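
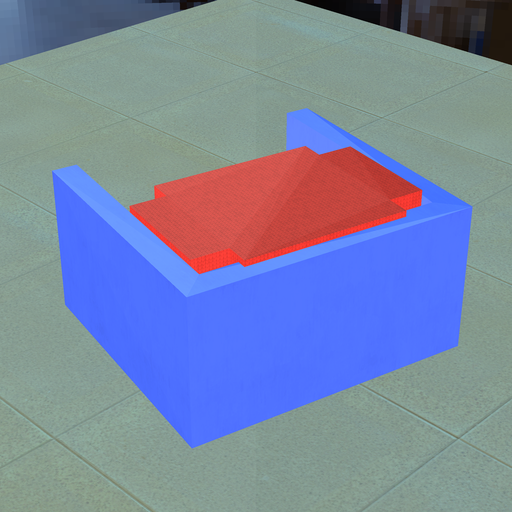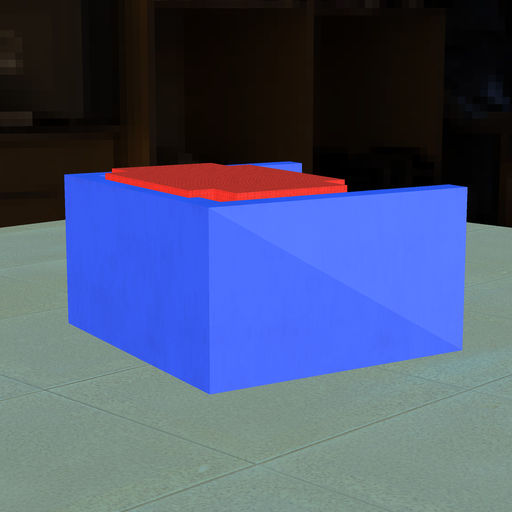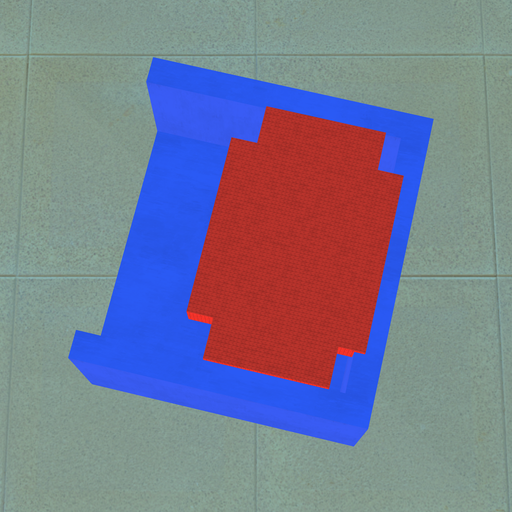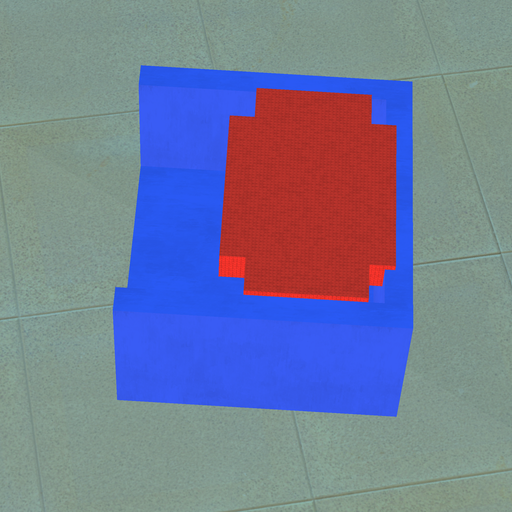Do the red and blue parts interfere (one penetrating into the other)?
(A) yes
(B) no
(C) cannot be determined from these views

(A) yes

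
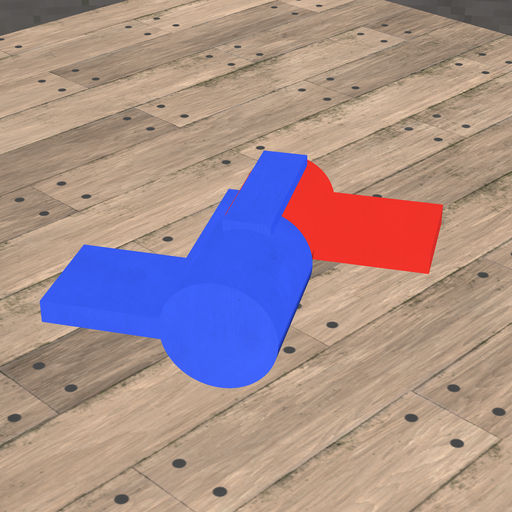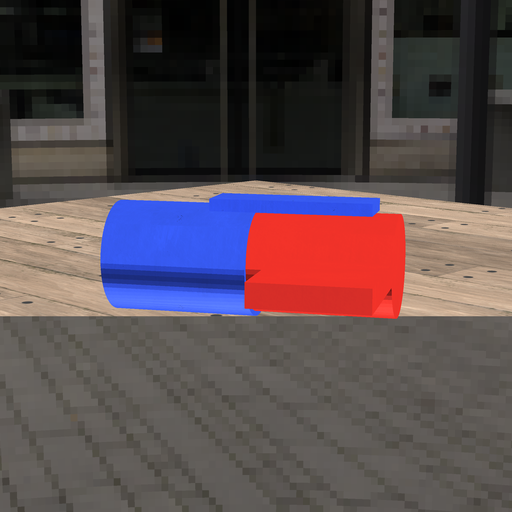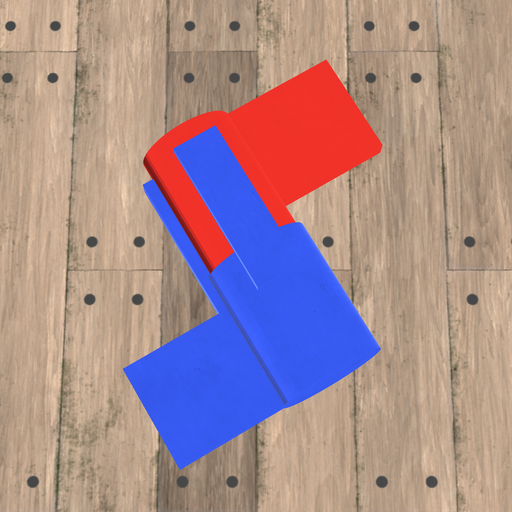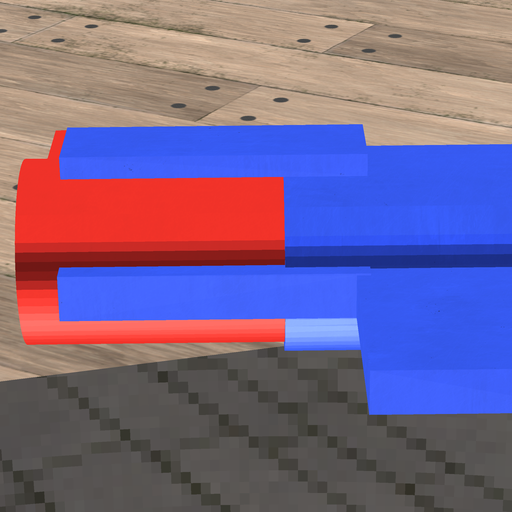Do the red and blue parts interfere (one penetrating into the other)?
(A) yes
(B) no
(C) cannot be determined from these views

(A) yes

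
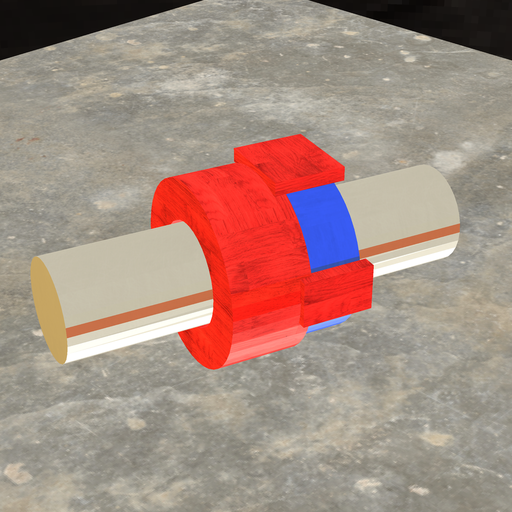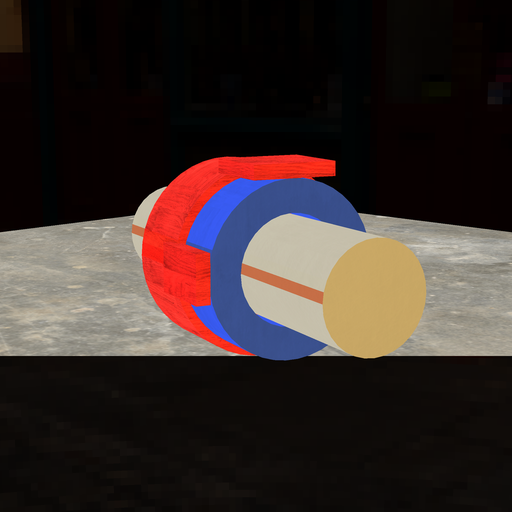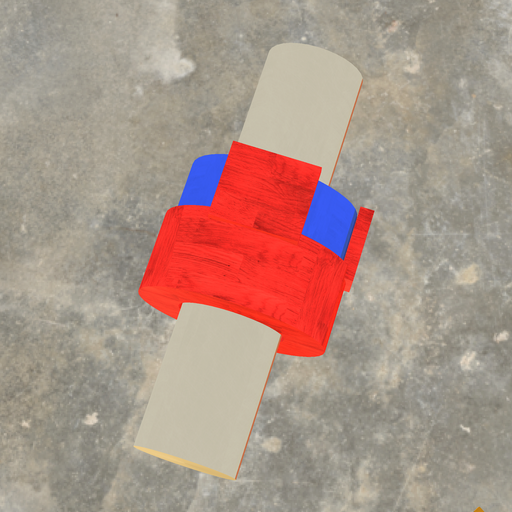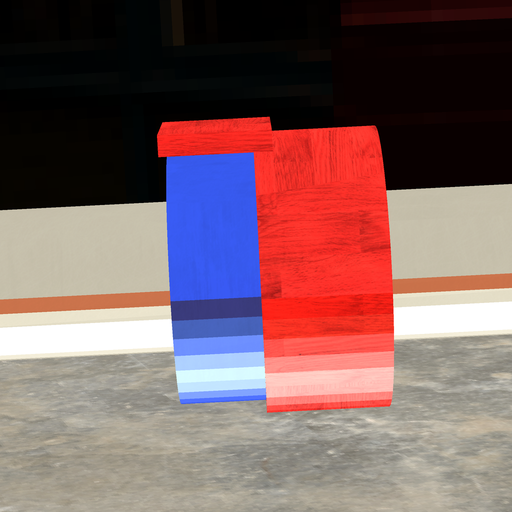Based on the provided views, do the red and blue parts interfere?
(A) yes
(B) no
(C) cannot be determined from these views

(A) yes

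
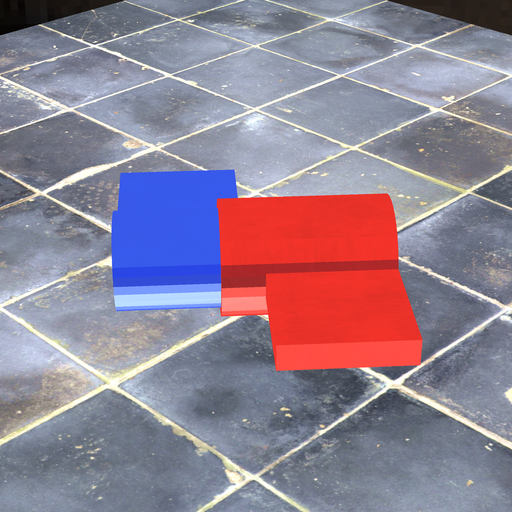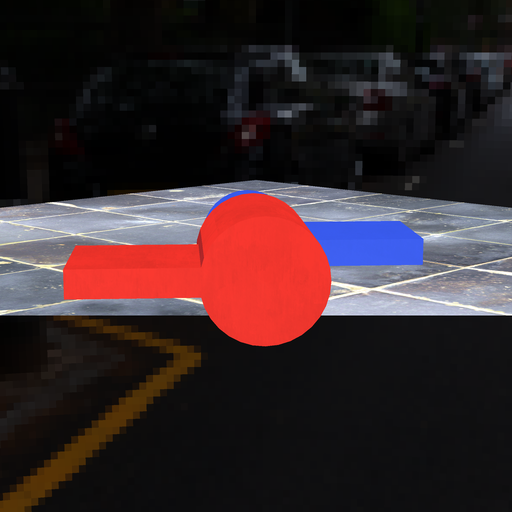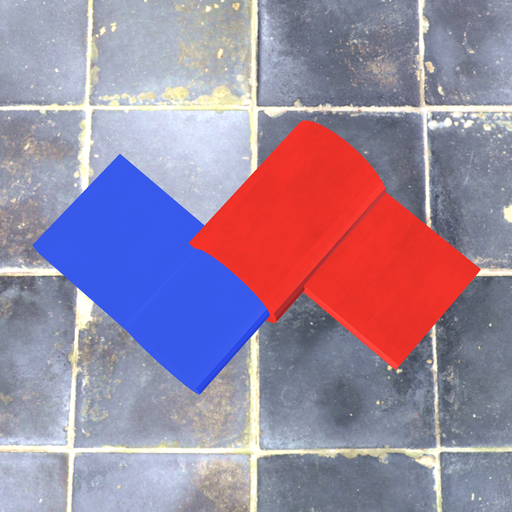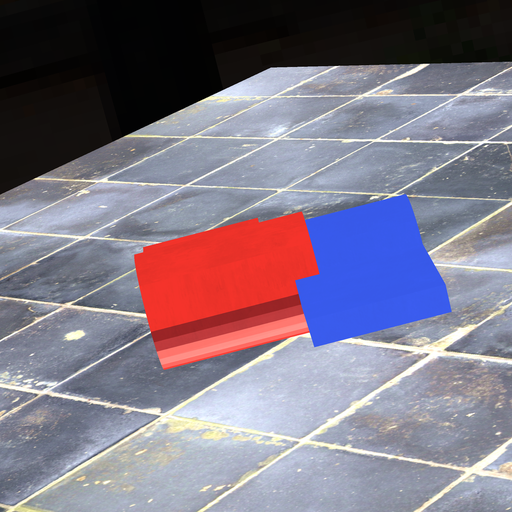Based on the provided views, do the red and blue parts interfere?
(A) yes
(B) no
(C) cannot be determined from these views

(A) yes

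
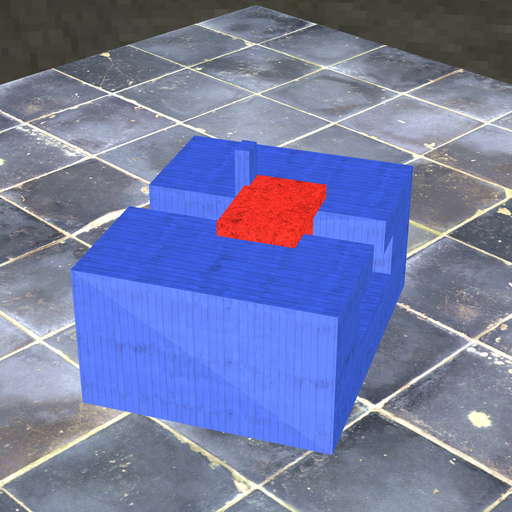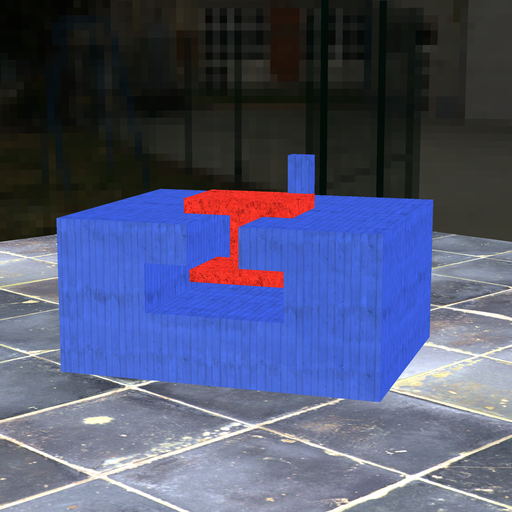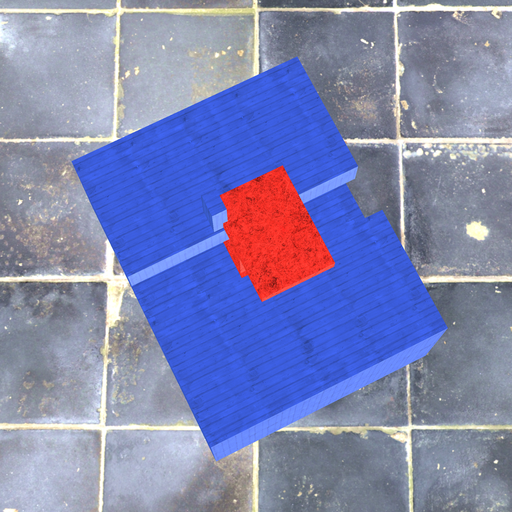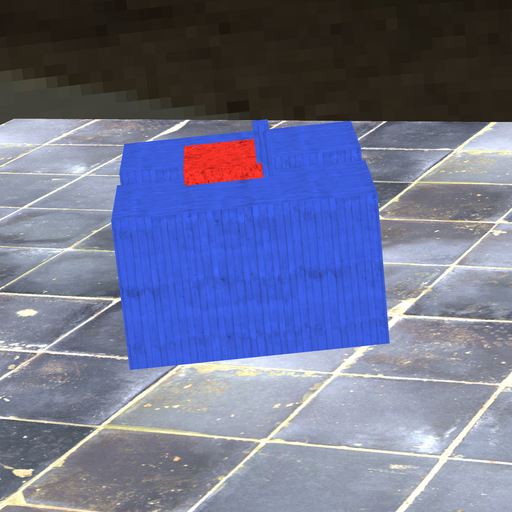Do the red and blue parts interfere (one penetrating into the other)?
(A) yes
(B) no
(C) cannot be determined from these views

(A) yes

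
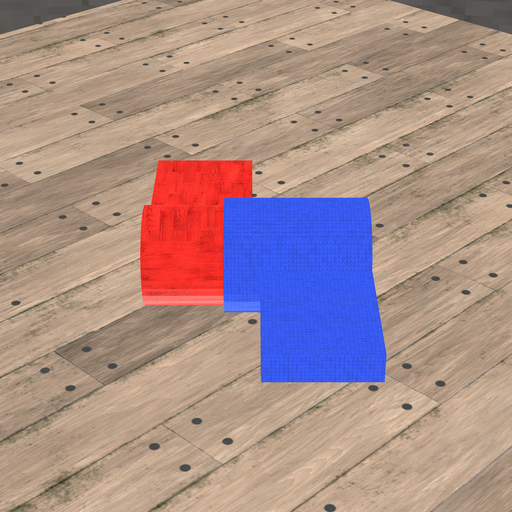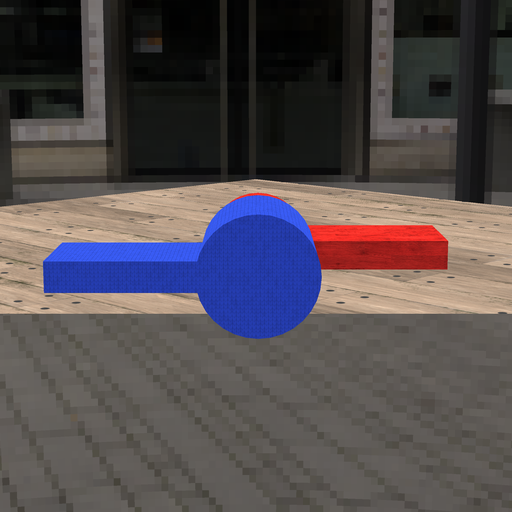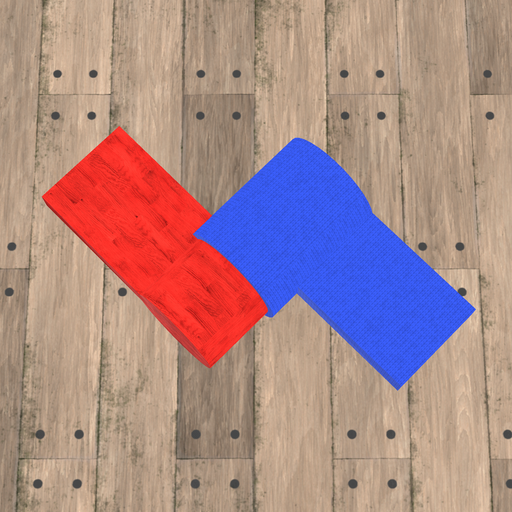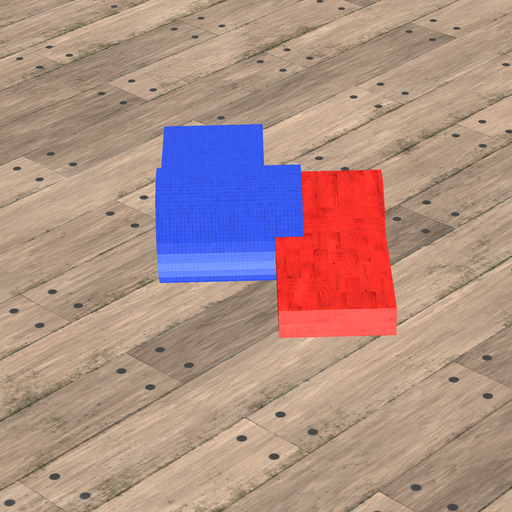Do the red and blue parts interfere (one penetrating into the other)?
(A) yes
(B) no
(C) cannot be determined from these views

(A) yes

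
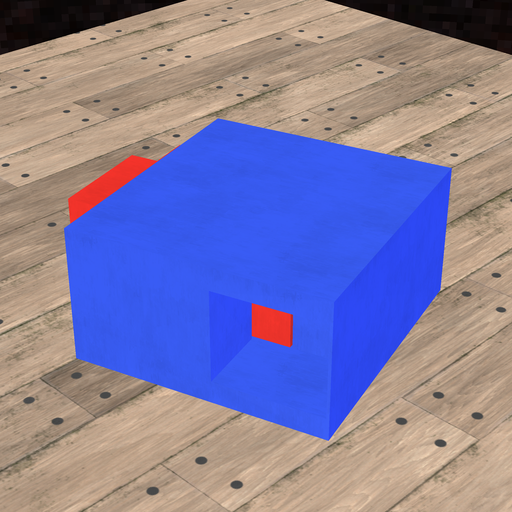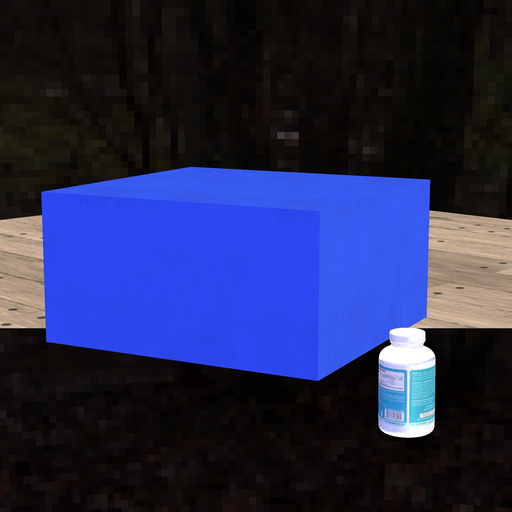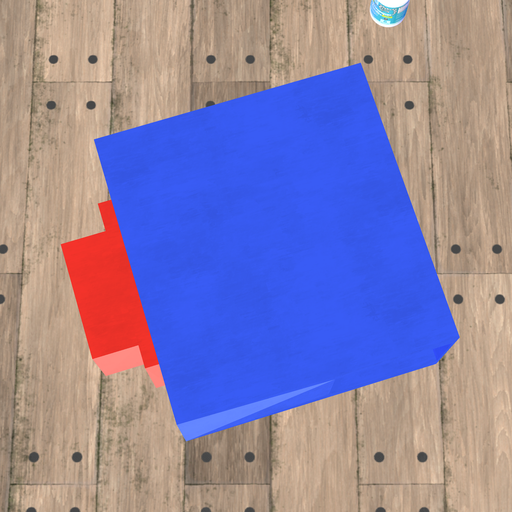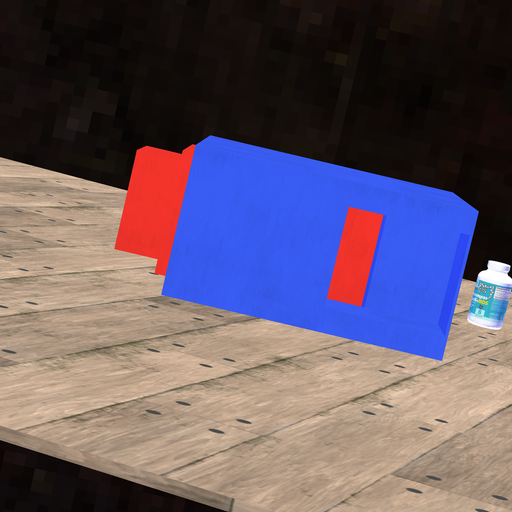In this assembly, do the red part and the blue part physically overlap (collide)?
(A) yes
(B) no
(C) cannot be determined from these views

(B) no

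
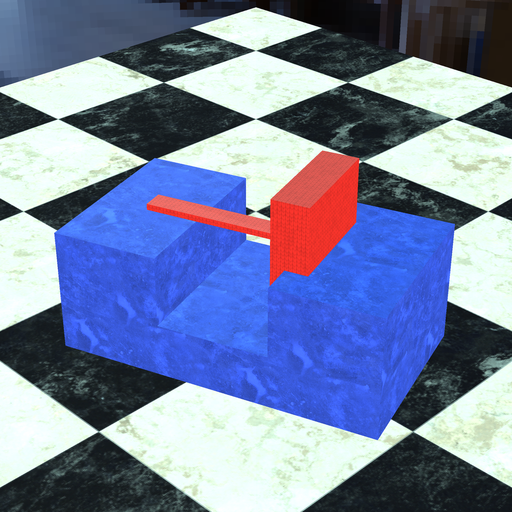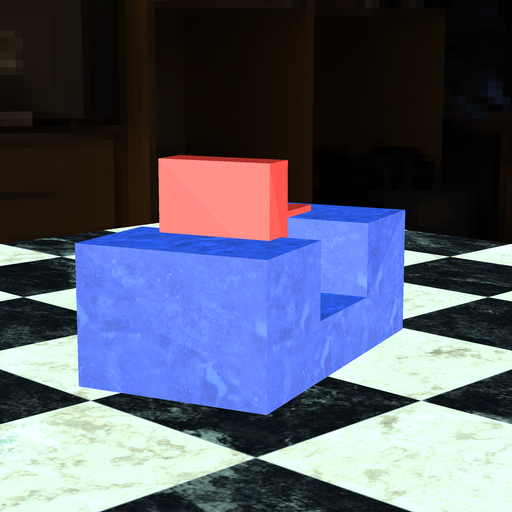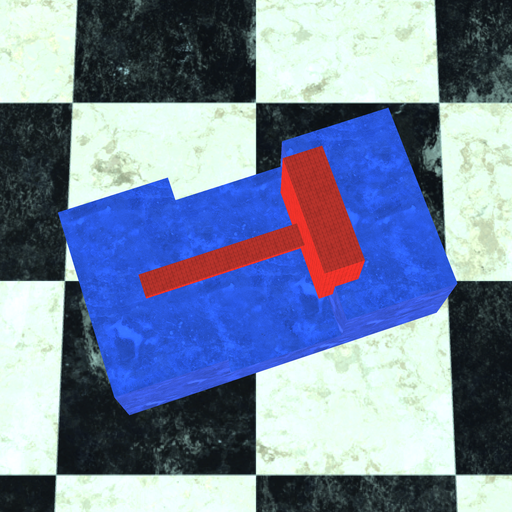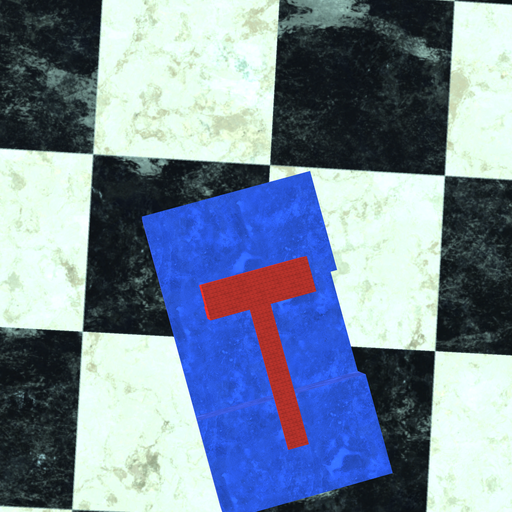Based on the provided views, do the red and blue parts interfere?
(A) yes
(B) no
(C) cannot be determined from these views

(A) yes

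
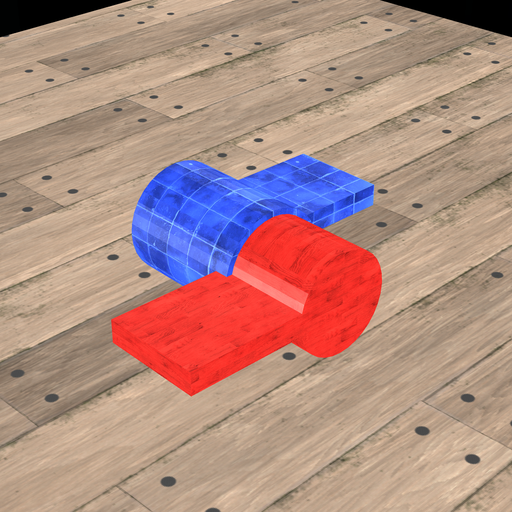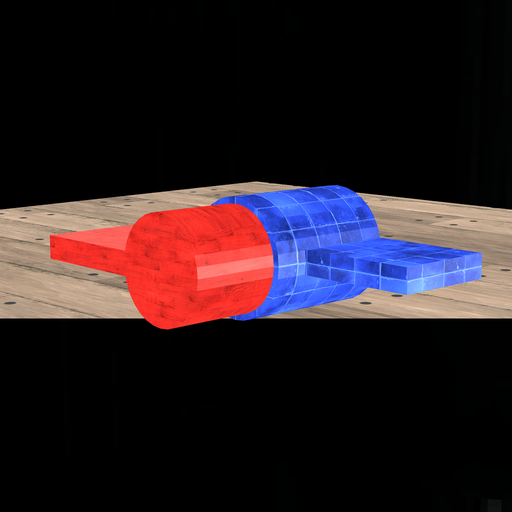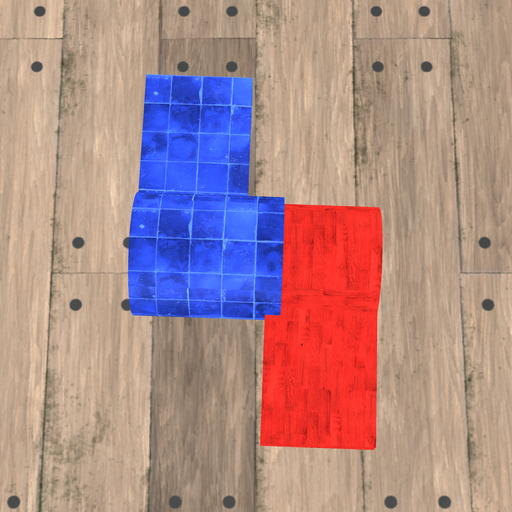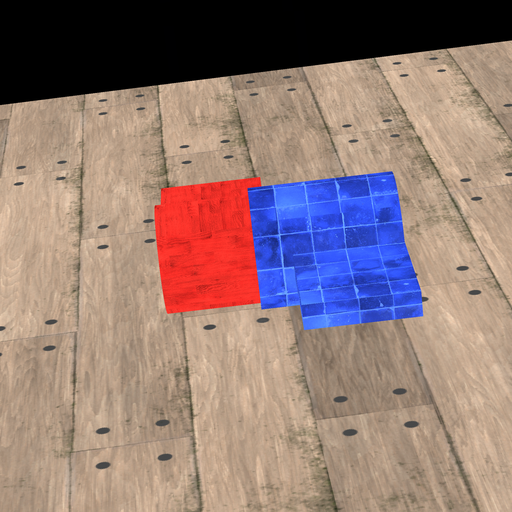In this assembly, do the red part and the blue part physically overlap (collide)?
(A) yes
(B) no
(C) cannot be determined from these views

(A) yes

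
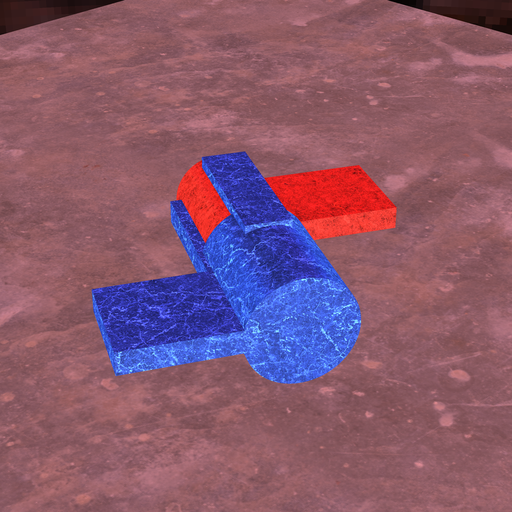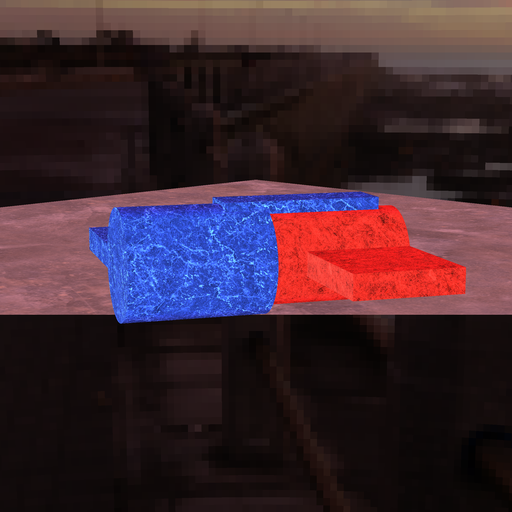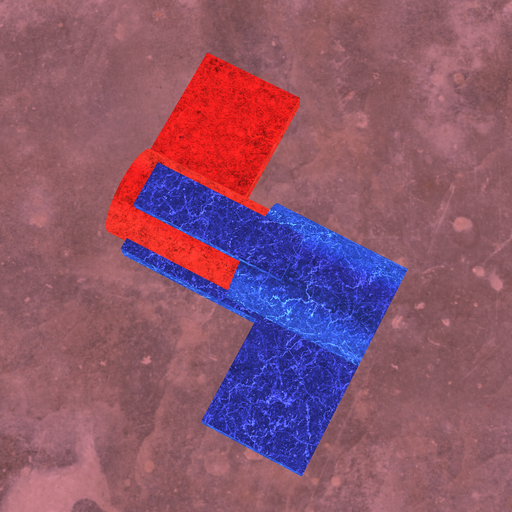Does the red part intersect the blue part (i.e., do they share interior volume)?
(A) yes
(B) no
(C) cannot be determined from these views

(C) cannot be determined from these views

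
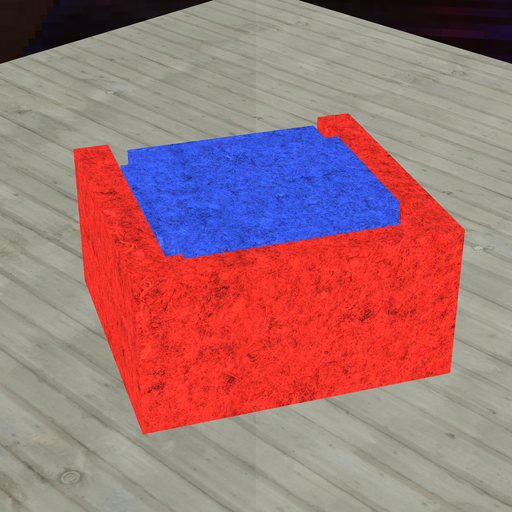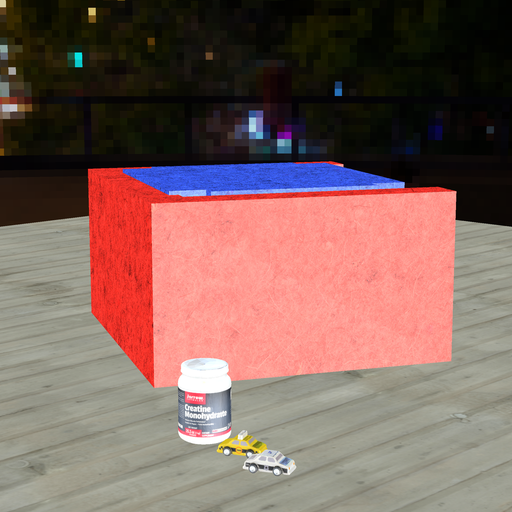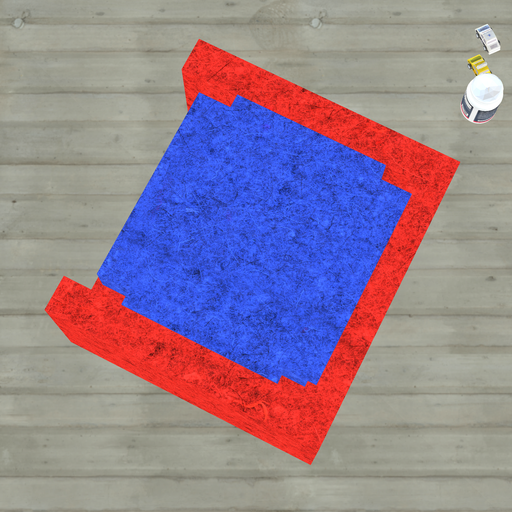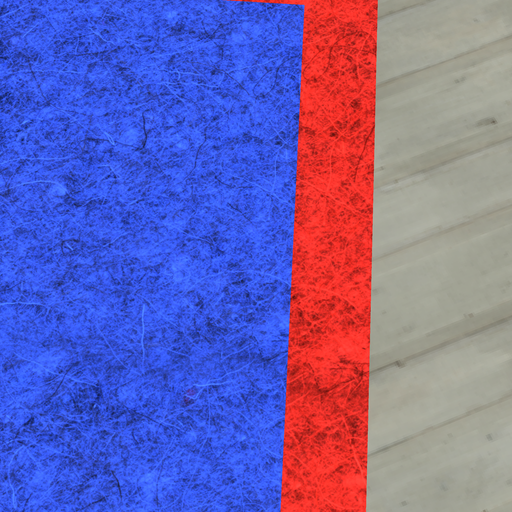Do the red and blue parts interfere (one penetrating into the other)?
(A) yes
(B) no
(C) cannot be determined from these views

(A) yes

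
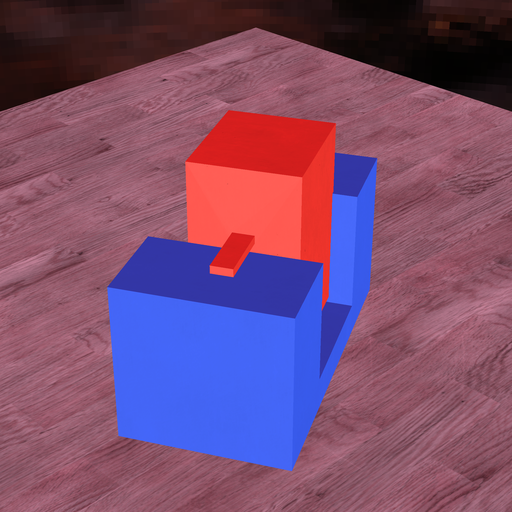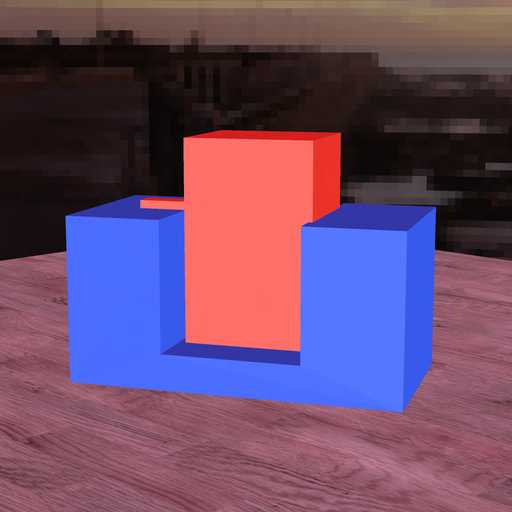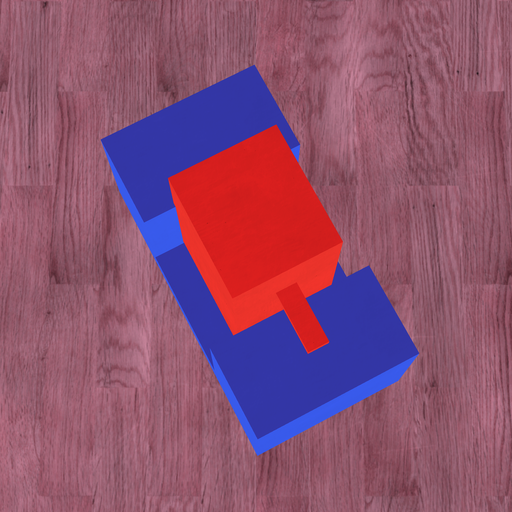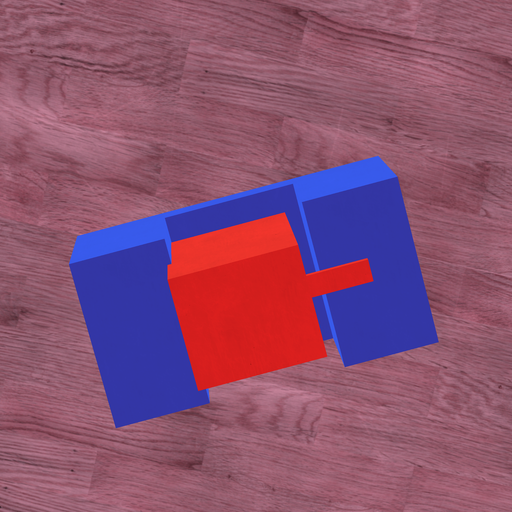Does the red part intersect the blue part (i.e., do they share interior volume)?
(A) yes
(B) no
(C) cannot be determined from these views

(A) yes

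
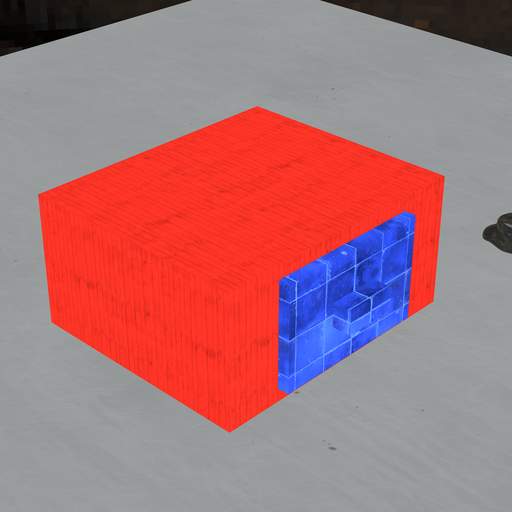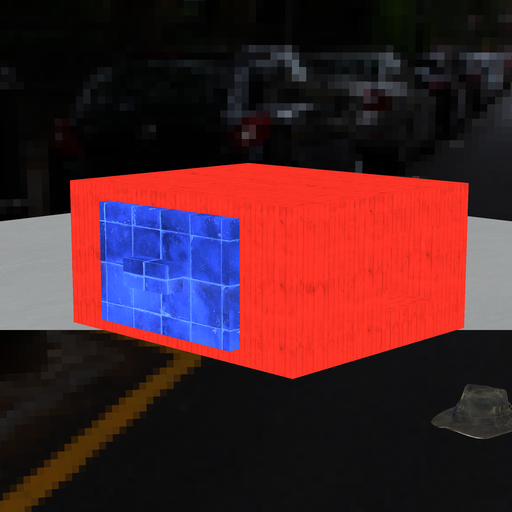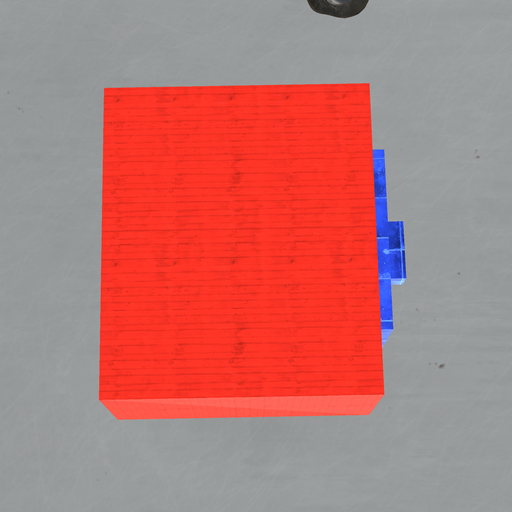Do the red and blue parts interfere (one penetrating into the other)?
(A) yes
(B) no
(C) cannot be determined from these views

(C) cannot be determined from these views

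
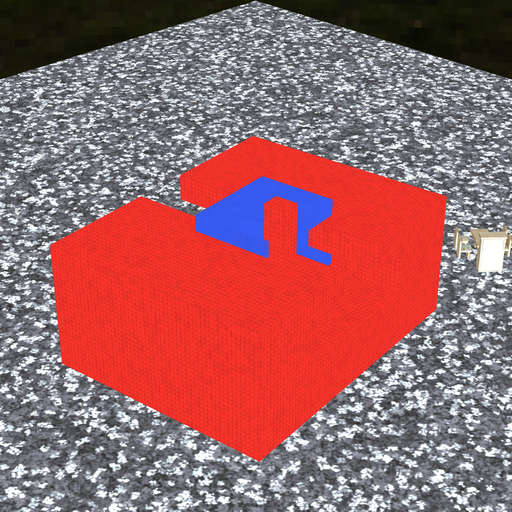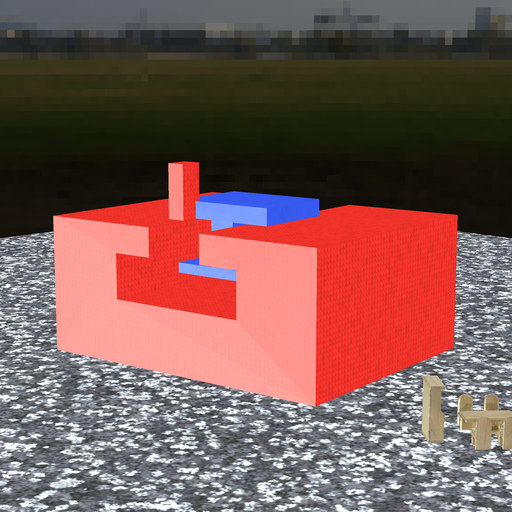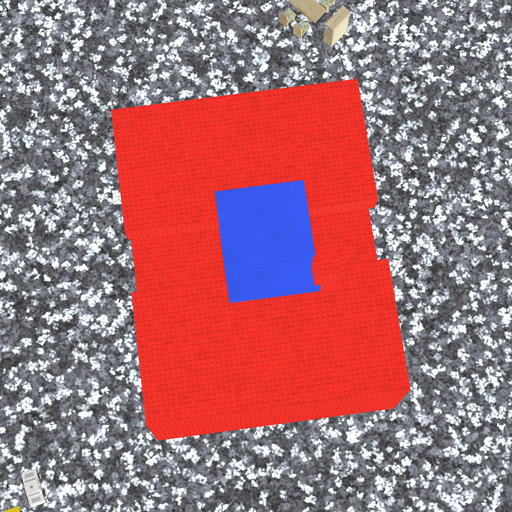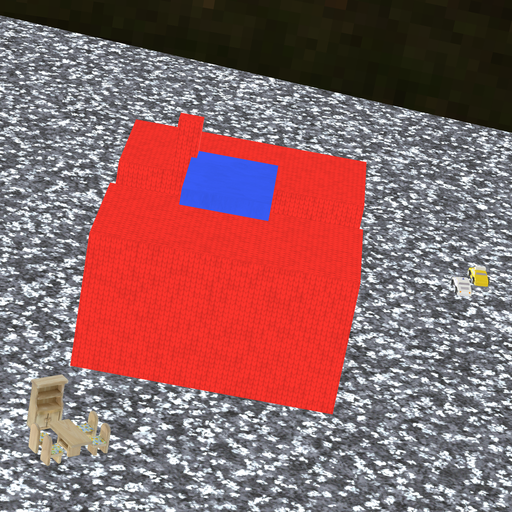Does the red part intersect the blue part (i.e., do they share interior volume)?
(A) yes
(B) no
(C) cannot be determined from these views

(A) yes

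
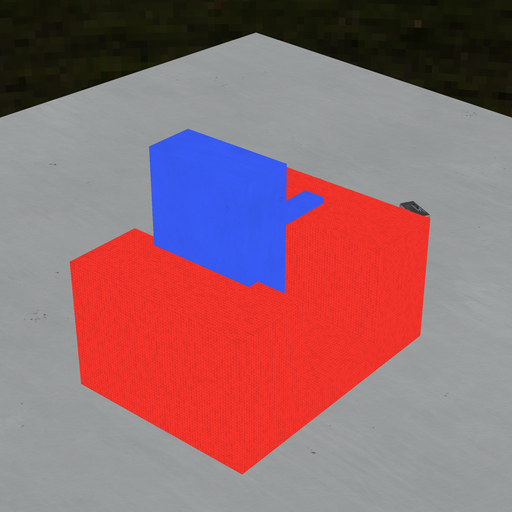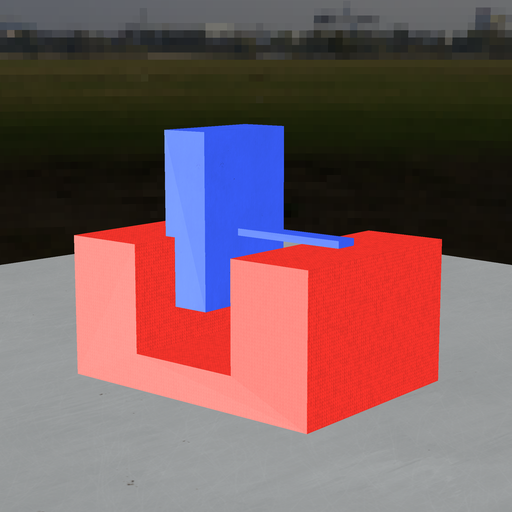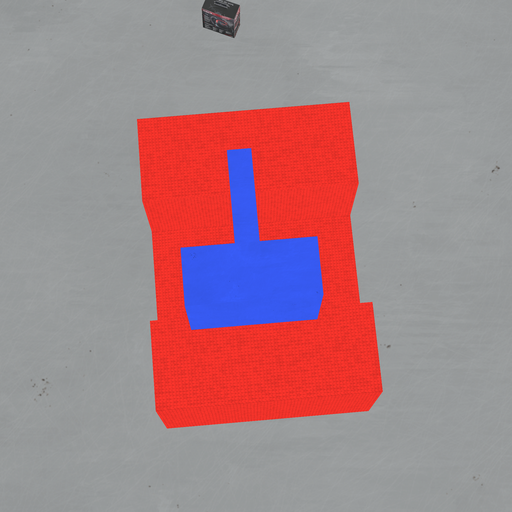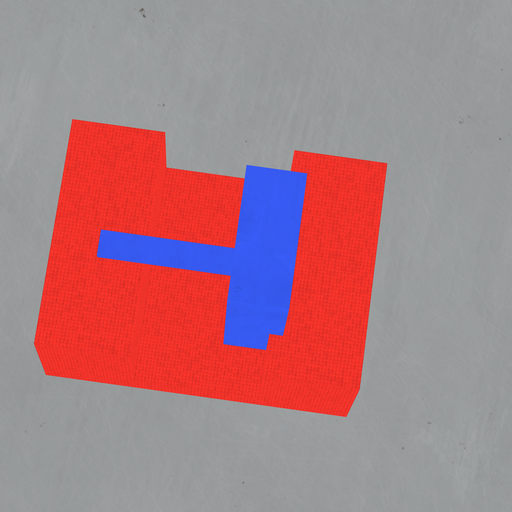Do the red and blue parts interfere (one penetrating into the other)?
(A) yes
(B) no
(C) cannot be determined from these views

(A) yes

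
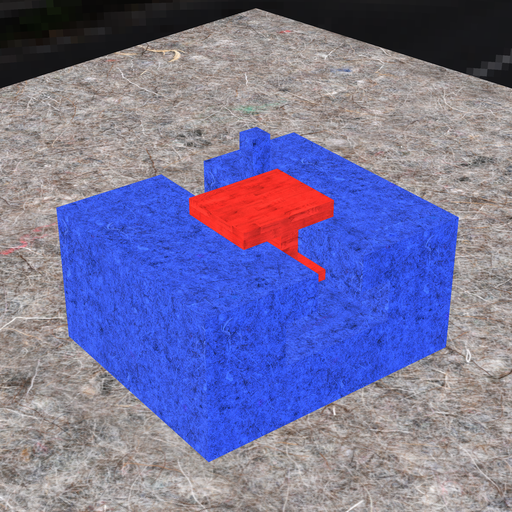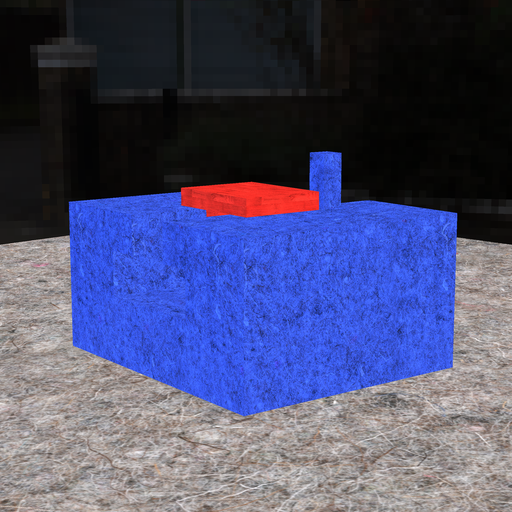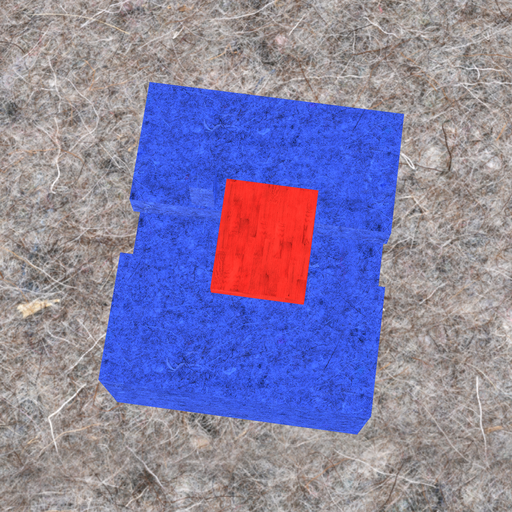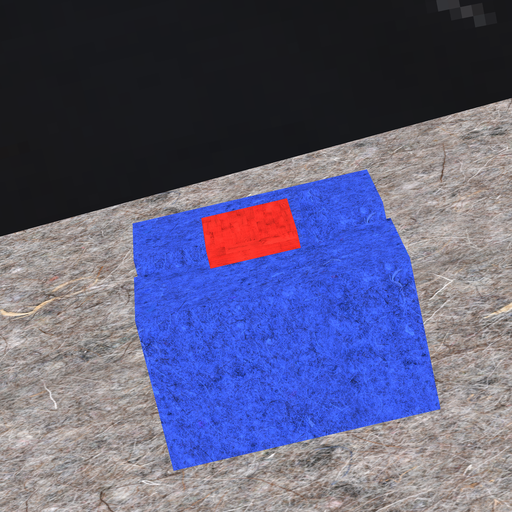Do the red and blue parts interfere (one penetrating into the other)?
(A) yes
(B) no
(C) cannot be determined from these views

(B) no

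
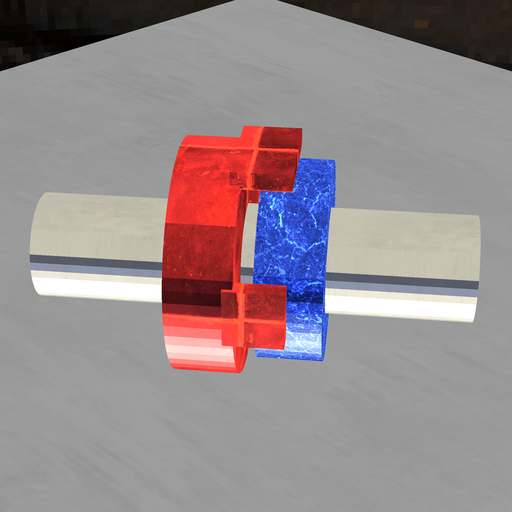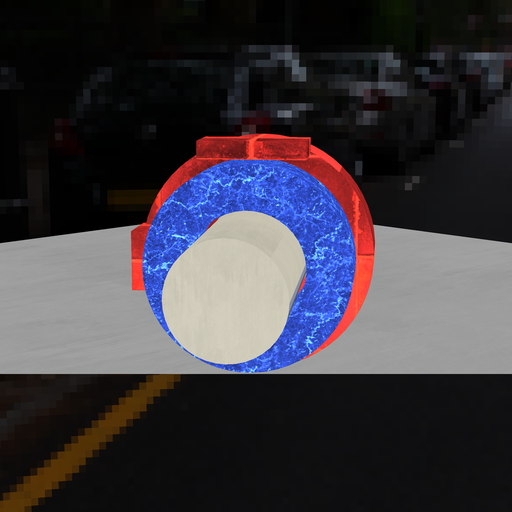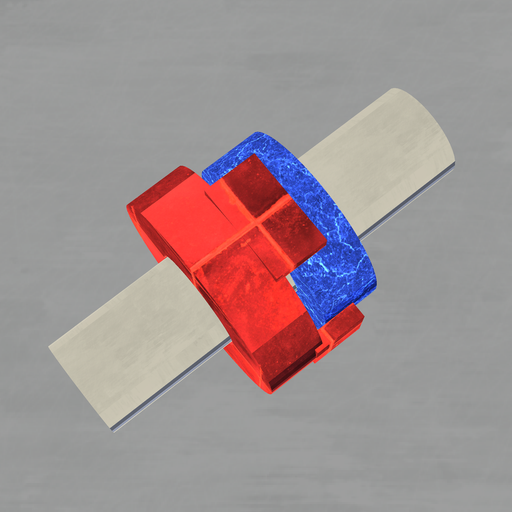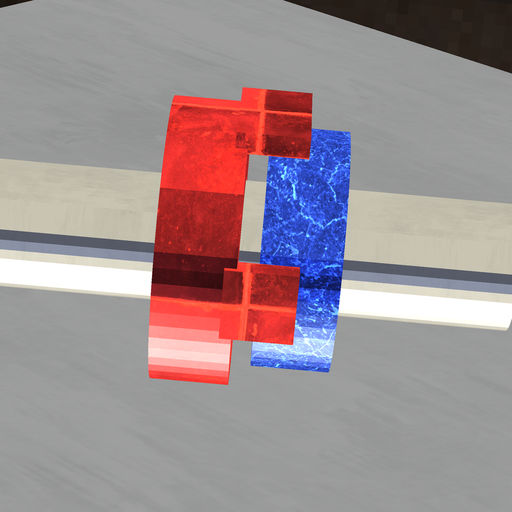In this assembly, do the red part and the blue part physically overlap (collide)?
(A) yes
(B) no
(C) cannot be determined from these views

(B) no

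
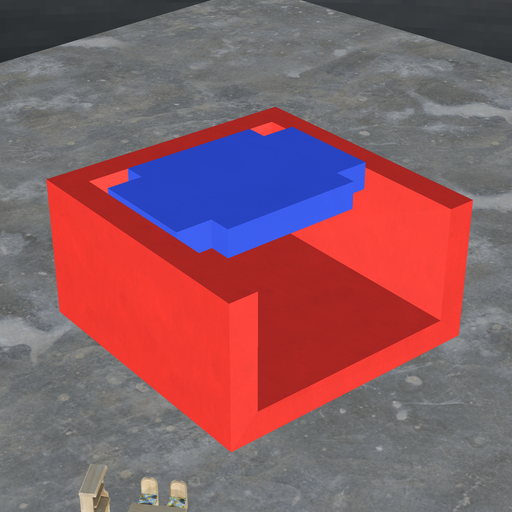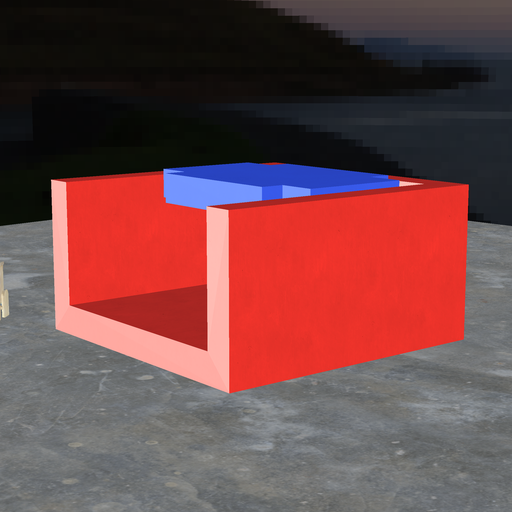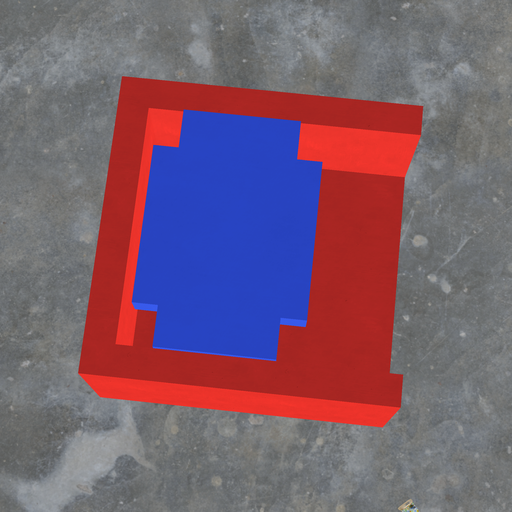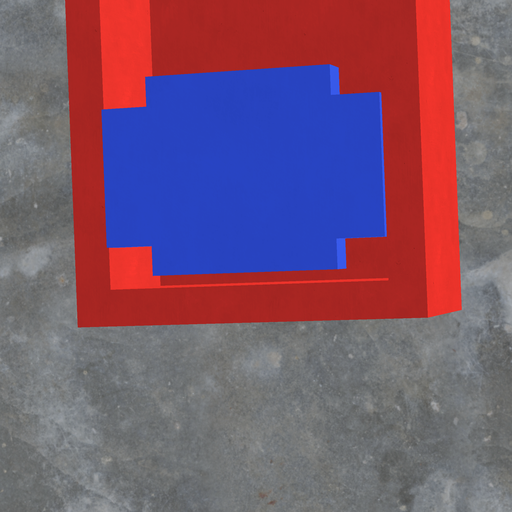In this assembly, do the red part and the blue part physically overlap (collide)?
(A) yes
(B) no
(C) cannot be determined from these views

(B) no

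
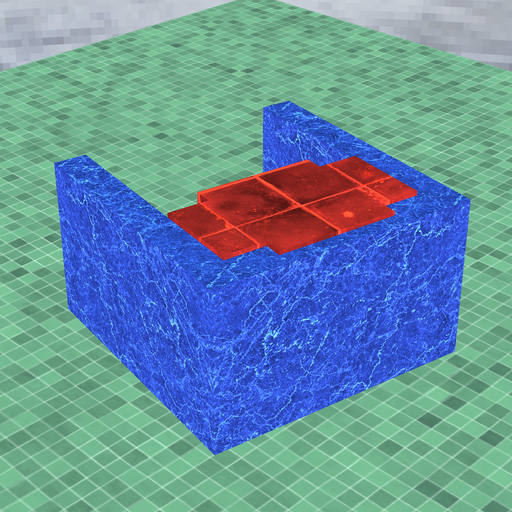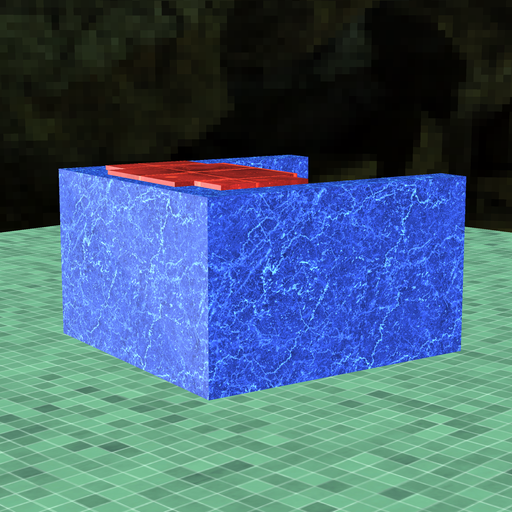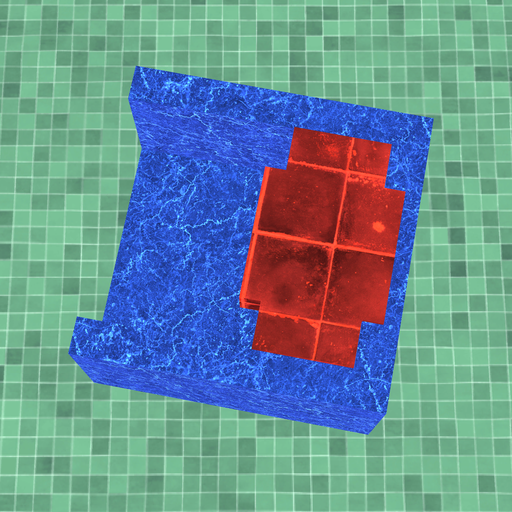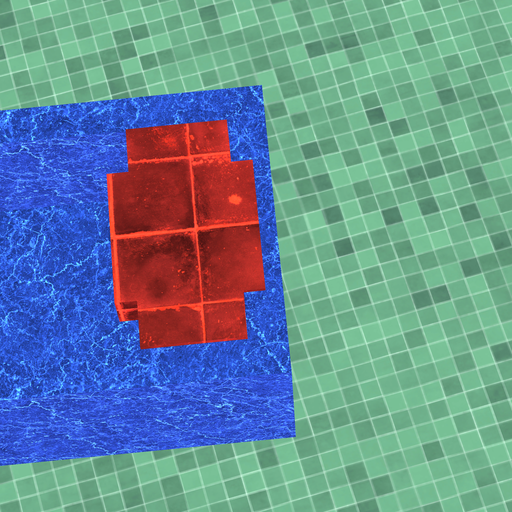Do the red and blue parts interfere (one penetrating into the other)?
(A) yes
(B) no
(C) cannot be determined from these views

(A) yes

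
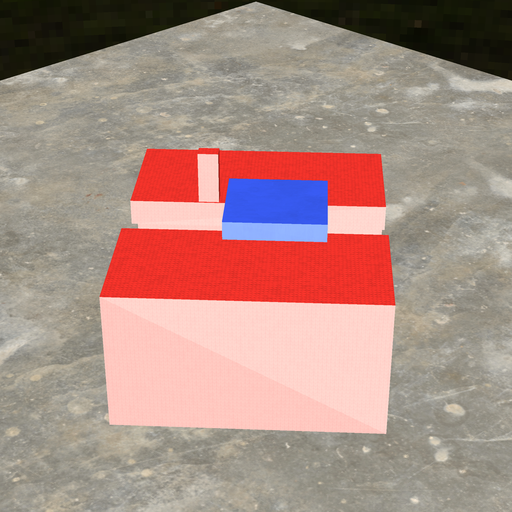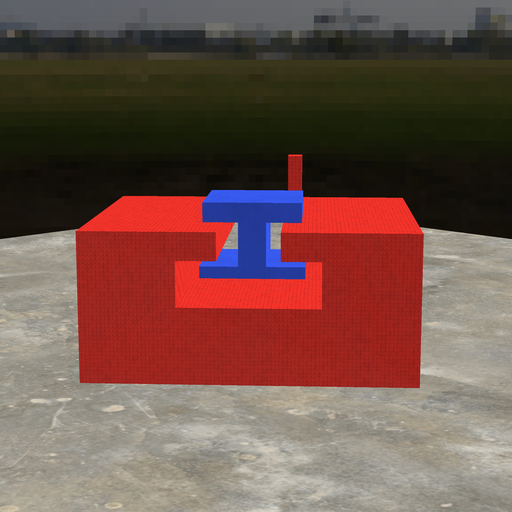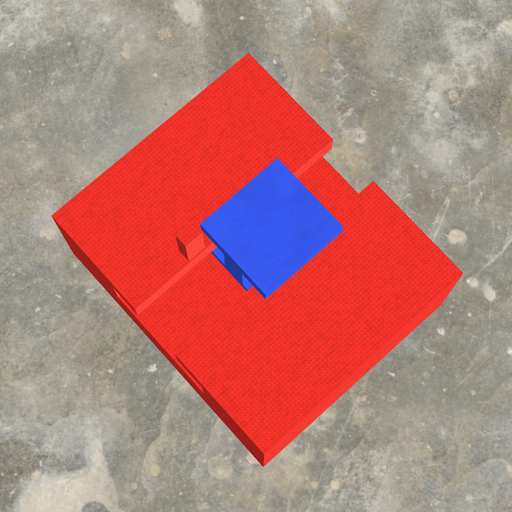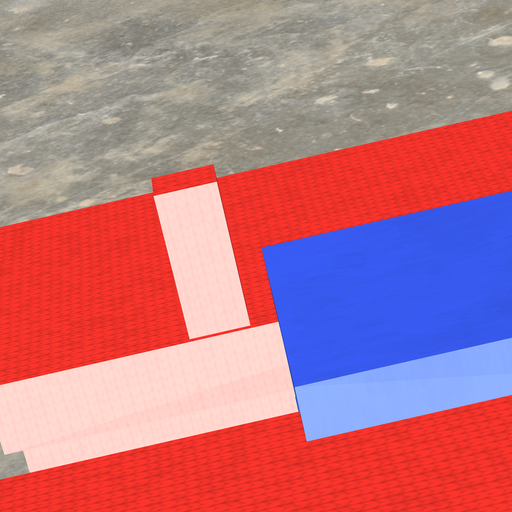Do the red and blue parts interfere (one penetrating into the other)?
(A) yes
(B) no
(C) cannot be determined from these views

(B) no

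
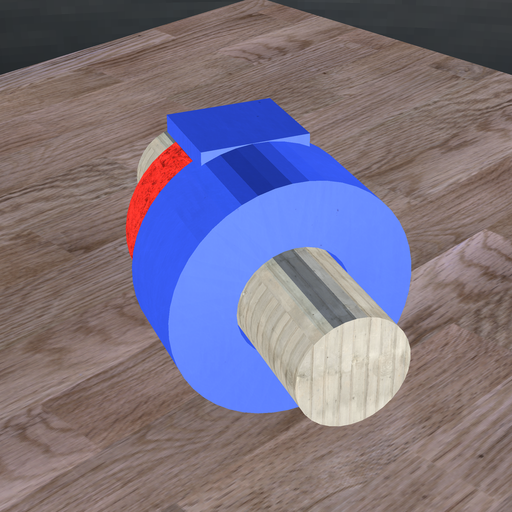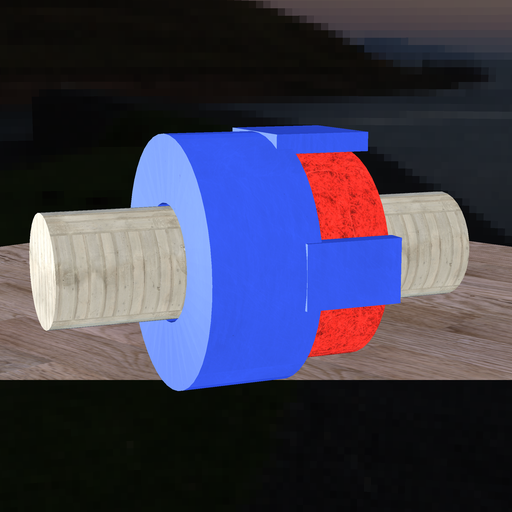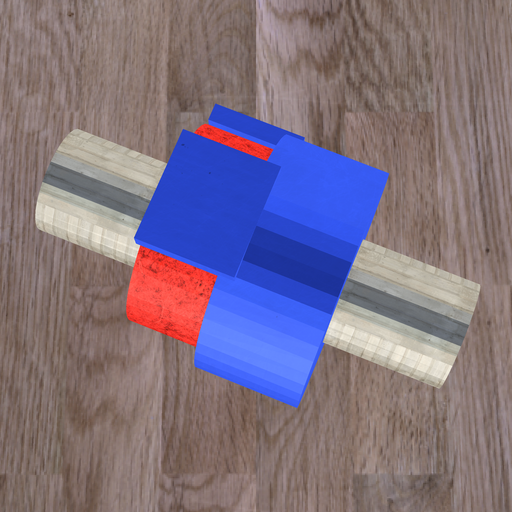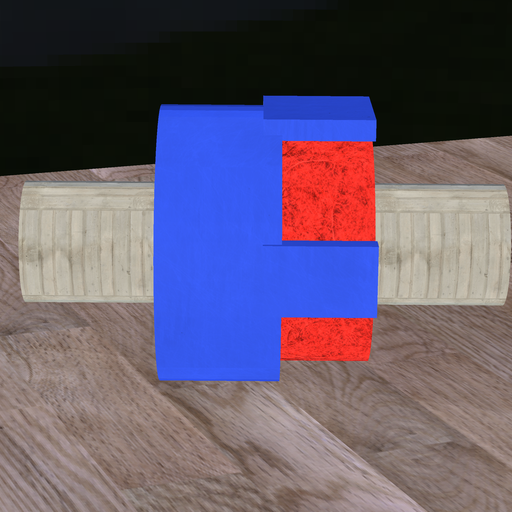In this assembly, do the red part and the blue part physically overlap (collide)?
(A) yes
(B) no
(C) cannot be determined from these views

(A) yes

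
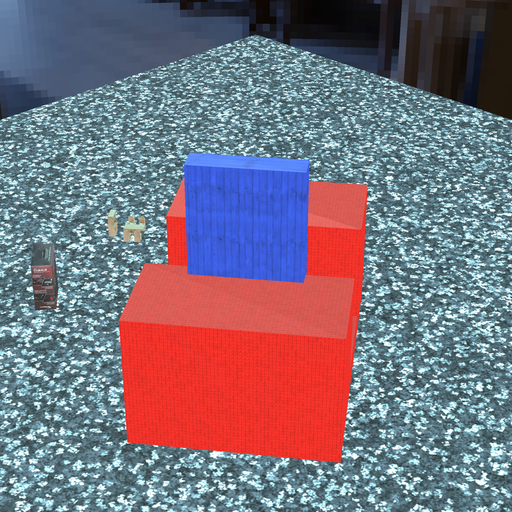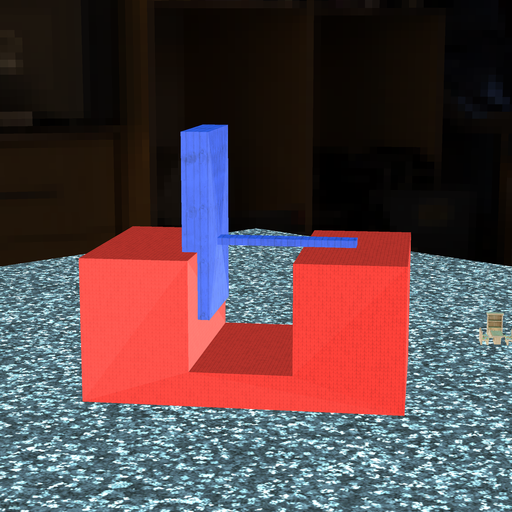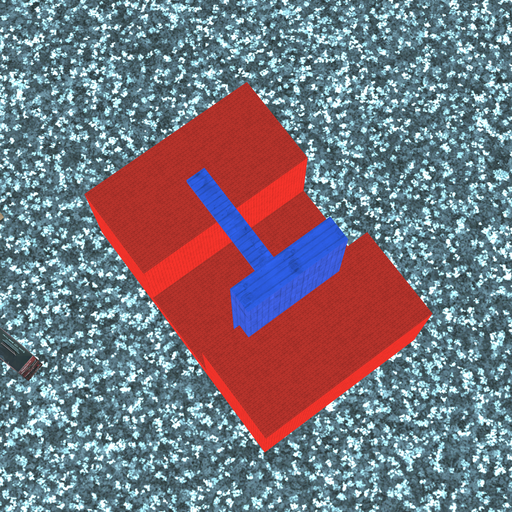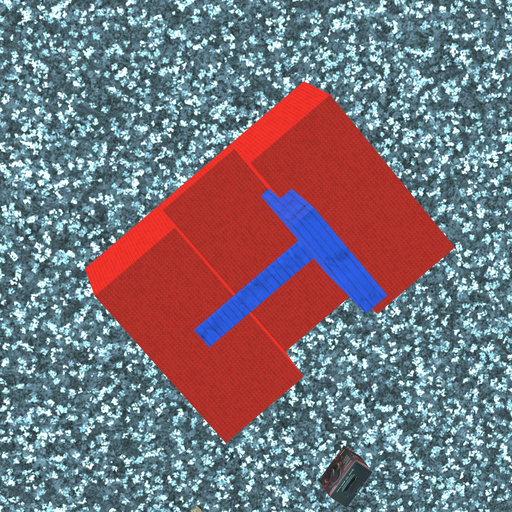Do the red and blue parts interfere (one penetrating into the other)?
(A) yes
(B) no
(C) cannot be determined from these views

(A) yes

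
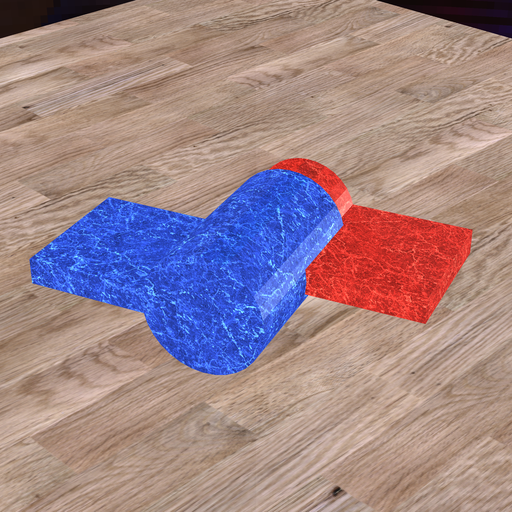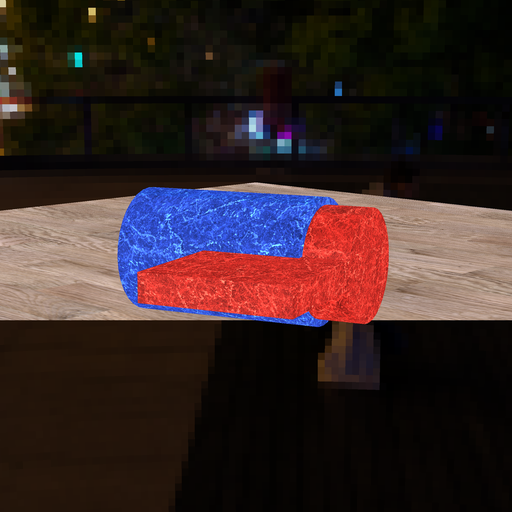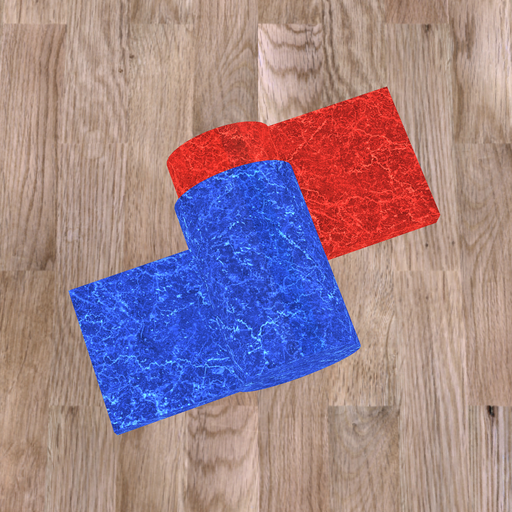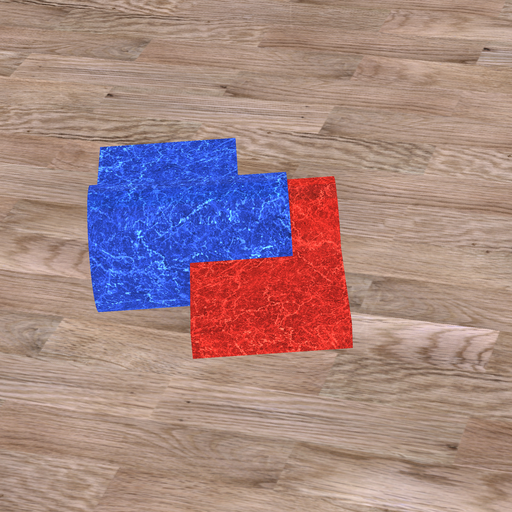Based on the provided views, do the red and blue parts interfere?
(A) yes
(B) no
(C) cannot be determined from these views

(A) yes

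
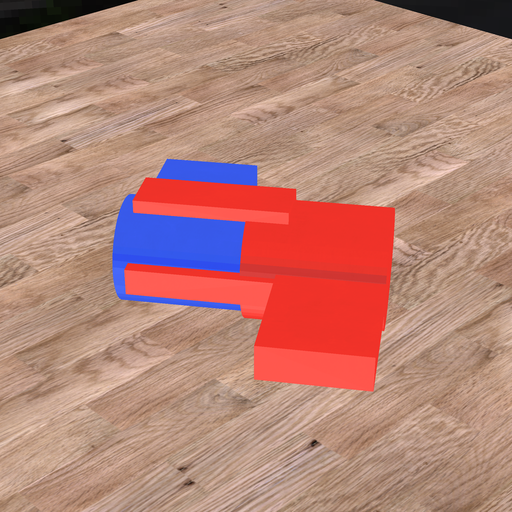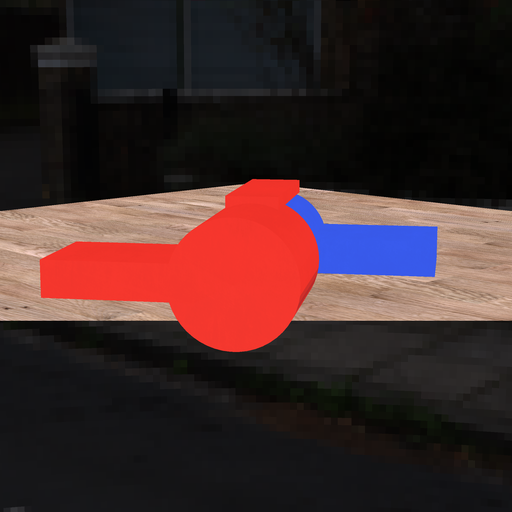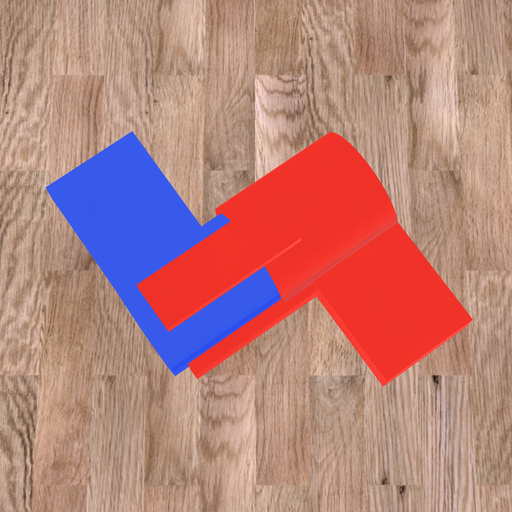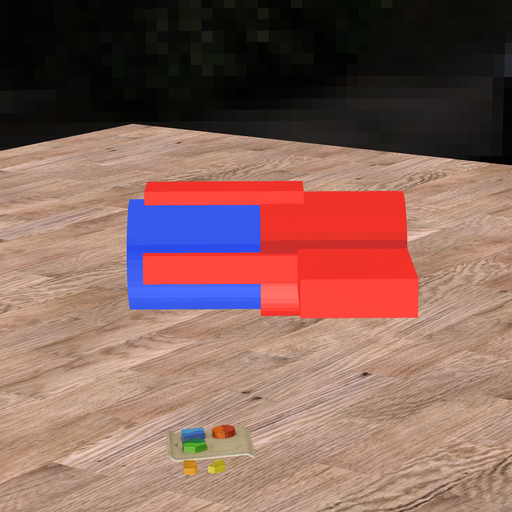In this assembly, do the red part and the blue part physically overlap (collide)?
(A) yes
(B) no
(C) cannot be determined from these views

(A) yes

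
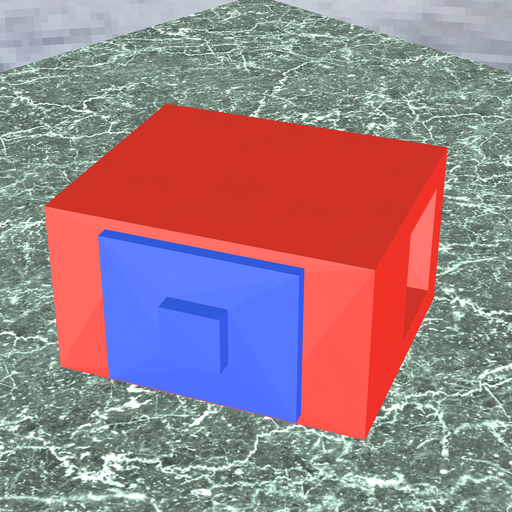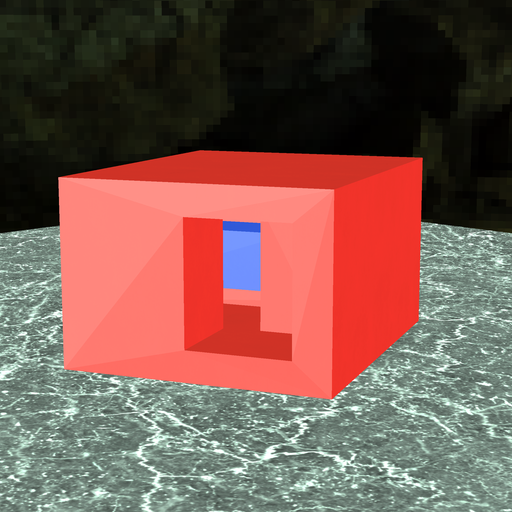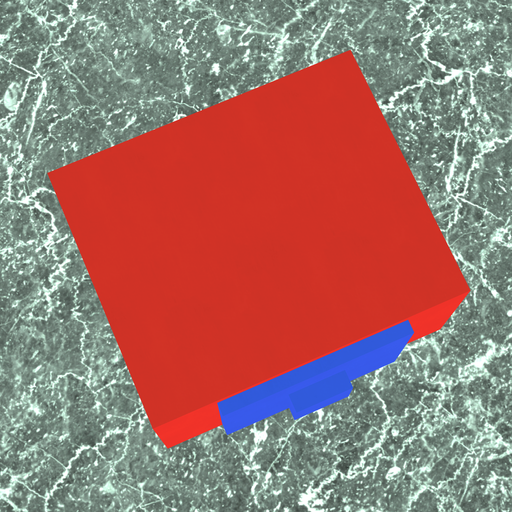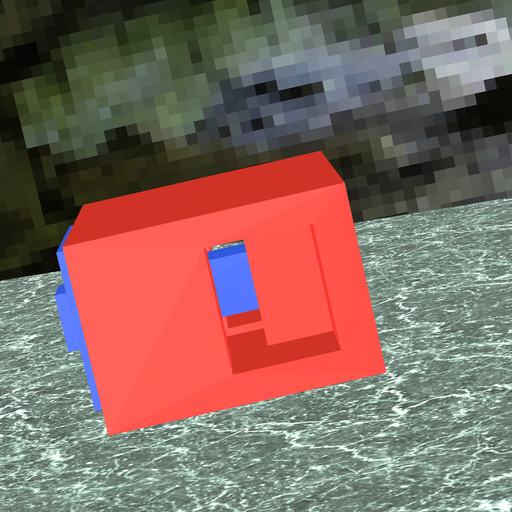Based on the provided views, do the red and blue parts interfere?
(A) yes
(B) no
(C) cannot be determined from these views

(A) yes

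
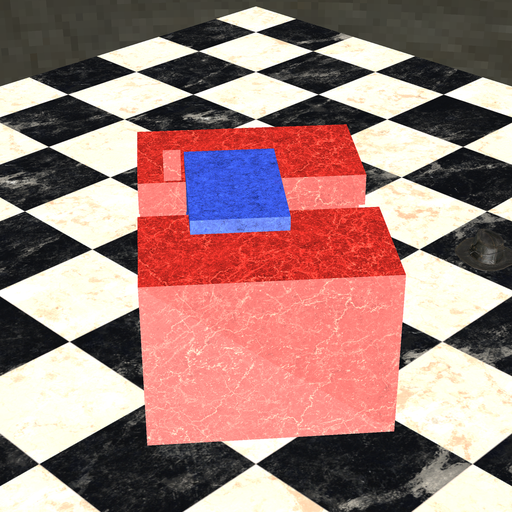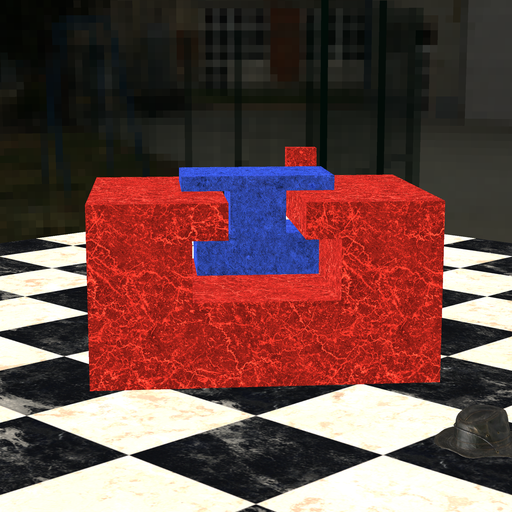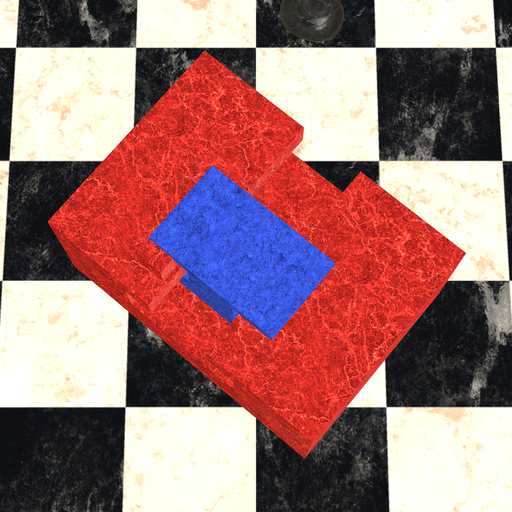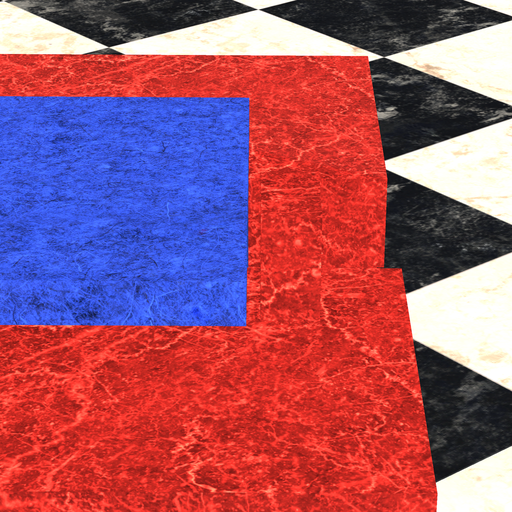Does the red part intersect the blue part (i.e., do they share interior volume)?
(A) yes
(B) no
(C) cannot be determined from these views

(B) no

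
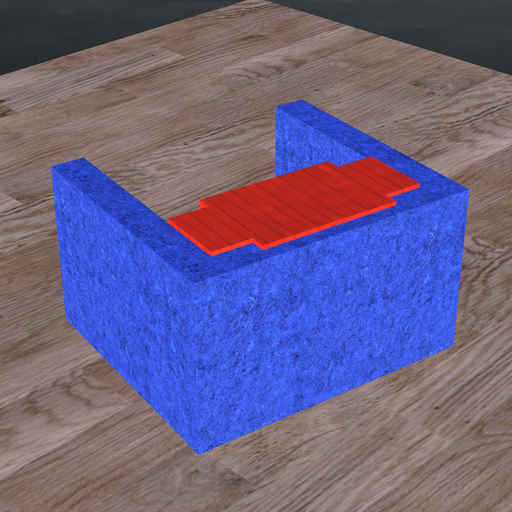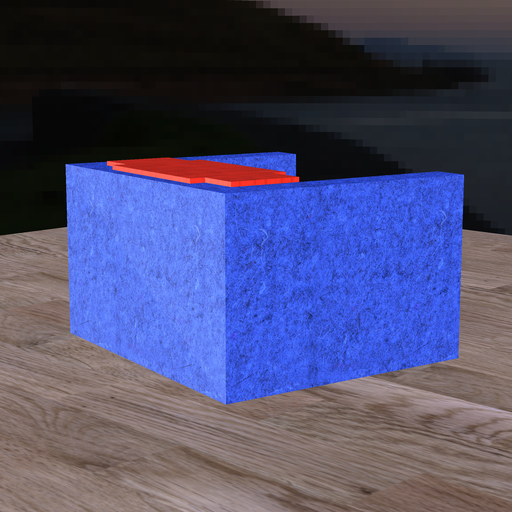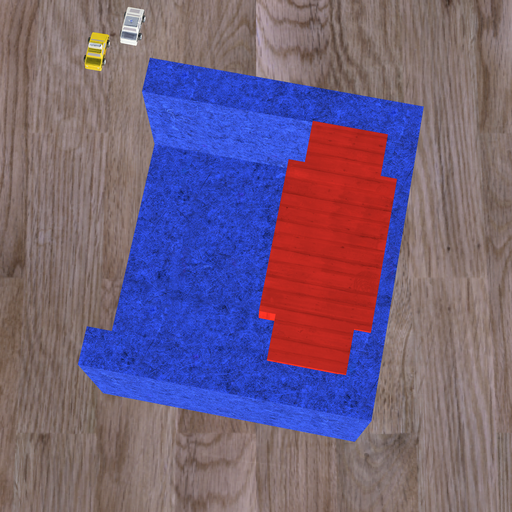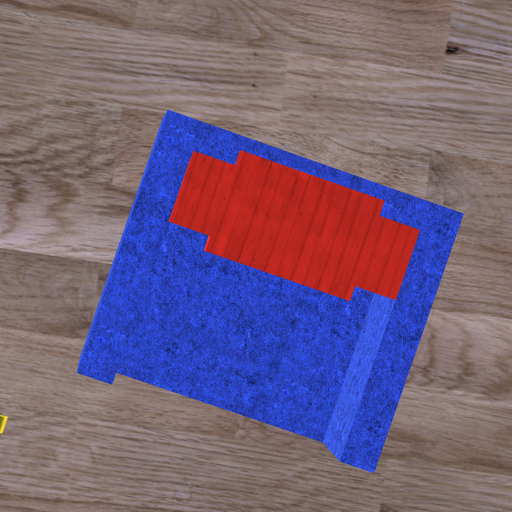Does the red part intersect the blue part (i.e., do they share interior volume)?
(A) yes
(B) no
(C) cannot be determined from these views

(A) yes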